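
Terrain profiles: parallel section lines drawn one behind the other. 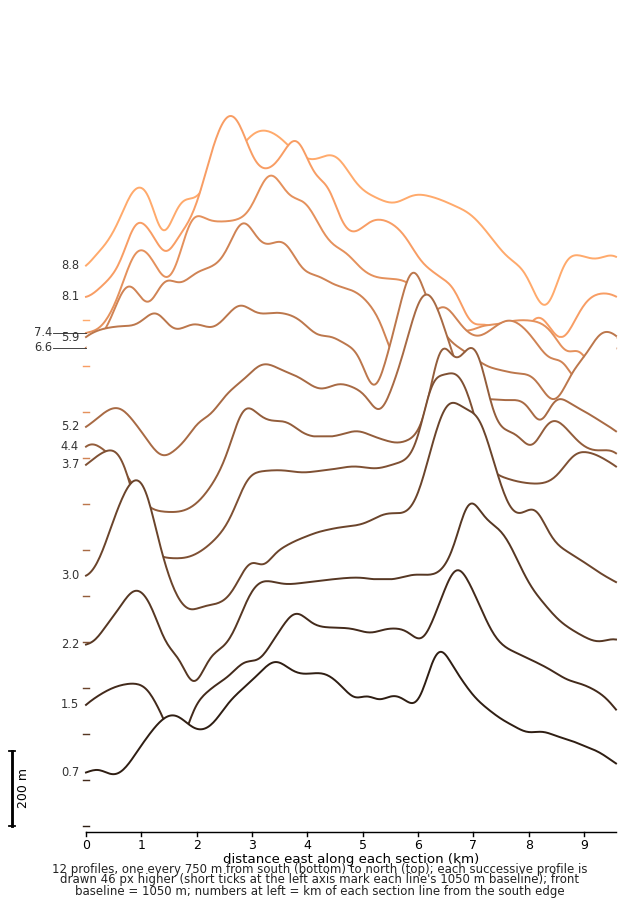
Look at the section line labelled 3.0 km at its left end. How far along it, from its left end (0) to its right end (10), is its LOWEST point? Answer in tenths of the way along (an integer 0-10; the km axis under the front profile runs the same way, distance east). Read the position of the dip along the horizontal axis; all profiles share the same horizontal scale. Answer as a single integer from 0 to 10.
2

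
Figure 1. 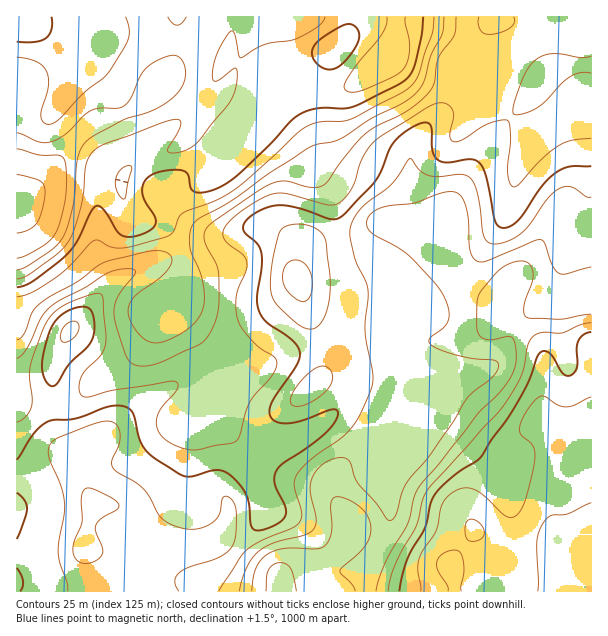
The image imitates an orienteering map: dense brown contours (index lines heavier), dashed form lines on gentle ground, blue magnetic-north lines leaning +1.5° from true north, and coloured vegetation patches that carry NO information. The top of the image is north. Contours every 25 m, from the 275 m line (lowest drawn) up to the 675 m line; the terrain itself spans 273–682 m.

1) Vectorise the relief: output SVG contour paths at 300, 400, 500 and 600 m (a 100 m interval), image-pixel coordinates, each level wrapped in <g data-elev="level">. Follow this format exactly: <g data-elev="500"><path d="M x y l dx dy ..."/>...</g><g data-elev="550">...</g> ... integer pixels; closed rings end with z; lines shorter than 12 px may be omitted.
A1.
<g data-elev="300"><path d="M17 149l22 6 18 0 5 1 4 8 1 16-4 29-4 17-5 9-5 7-9 6-14 8-9 2"/></g><g data-elev="400"><path d="M434 17l-2 16-13 41-5 9-9 8-55 29-9 1-21 1-15 6-71 62-18 10-34 14-3 4-5 13-5 5-34 10-13 2-11-1-12-6-4-1-6 5-20 21-12 10-24 16-16 5"/></g><g data-elev="500"><path d="M17 568l6 13 0 6-3 4"/><path d="M17 493l7 7 3 9-3 11-7 19"/><path d="M50 386l4 0 3-3 12-18 17-17 6-7 2-9 0-11-2-9-4-4-8-1-12 4-10 7-7 10-6 18-3 19 2 12 3 5z"/><path d="M591 166l-21 0-13 6-15 14-24 35-9 6-8 1-4-4-3-5-7-39-6-15-4-4-6-2-24 4-9-3-3-4-3-6-1-24-3-3-5 0-14 6-13 11-6 9-8 21-6 10-29 32-8 6-9 1-30-10-21-4-18 5-15 10-3 7 1 4 14 14 4 9-1 15-4 28 2 15 8 11 27 19 6 11-1 6-3 7-24 36-3 8 1 6 6 6 11 1 15-2 30-12 4 1 2 3-3 9-10 12-17 13-26 17-6 7-2 6 1 8 9 19 2 8-3 7-8 6-15 5-5 0-3-2-1-4-2-20-3-9-7-12-12-10-6-3-6 0-21 6-9 0-33-20-6-6-5-7-8-30-4-4-6-3-13 0-33 12-23 2-7 2-13 12-17 26"/></g><g data-elev="600"><path d="M296 591l-5-22-4-5-6-1-8 2-5 5-1 6-1 15"/><path d="M591 323l-10 2-20 8-21 0-9 5-4 9-6 28-15 28-80 89-4 9-6 26-15 25-8 17-5 22"/></g>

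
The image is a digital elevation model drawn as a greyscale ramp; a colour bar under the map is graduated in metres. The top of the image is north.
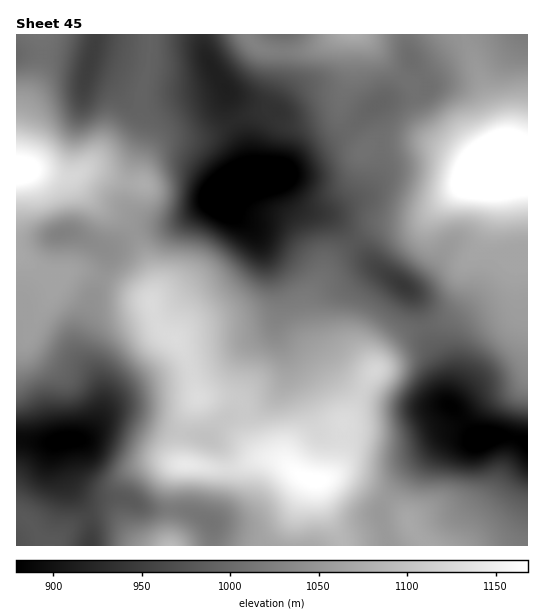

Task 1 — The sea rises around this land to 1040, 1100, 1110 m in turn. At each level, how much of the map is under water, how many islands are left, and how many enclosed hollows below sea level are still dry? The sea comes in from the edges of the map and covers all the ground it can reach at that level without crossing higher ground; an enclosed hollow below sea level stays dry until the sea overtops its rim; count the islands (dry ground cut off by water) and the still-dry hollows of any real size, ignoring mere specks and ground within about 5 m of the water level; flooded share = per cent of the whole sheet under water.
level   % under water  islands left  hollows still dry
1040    55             0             1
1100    83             1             0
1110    87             2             0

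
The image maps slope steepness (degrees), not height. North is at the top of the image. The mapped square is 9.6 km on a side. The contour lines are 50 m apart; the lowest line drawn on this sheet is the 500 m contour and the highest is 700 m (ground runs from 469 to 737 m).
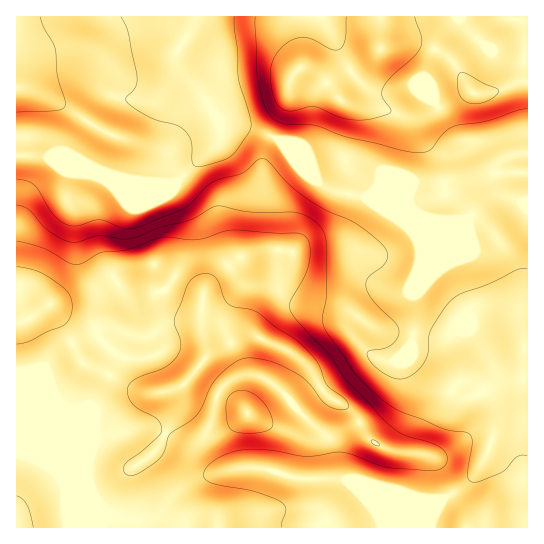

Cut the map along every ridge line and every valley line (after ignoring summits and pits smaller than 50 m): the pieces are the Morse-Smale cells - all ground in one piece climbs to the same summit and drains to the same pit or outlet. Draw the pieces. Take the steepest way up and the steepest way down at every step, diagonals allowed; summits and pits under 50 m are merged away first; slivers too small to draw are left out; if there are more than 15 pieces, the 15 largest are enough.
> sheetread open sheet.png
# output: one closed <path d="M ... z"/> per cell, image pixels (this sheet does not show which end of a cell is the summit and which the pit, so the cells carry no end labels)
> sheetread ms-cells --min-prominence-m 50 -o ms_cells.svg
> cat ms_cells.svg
<path d="M225 124l-5 1 1 9-5 12-23 19-16 18-71-4-20-6-36-16-34 0 0 370 511 1 1-374-9-1-10 3-6 3-6 7 0 13 3 8 9 10-12-1-7 3-8 5-13 15-4 1-27 0-17-5-14 0-41-18-35-6-14-10-29-28-9-13-24-11z"/><path d="M527 16l-330 0-9 19-12 18 0 5 7 15 20 22 18 29 25 3 33 13 9 13 35 34 8 4 35 6 41 18 14 0 17 5 27 0 4-1 13-15 8-5 17-4-6-5-4-11 2-16 10-7 19-3z"/><path d="M195 16l-178 0-1 139 34 2 36 16 20 6 71 4 16-18 23-19 5-12-5-19-17-25-16-17-7-15 0-5 12-18 7-13z"/>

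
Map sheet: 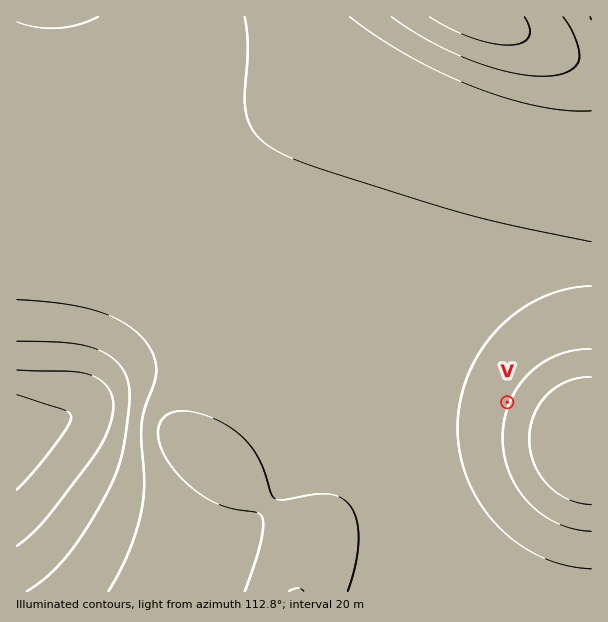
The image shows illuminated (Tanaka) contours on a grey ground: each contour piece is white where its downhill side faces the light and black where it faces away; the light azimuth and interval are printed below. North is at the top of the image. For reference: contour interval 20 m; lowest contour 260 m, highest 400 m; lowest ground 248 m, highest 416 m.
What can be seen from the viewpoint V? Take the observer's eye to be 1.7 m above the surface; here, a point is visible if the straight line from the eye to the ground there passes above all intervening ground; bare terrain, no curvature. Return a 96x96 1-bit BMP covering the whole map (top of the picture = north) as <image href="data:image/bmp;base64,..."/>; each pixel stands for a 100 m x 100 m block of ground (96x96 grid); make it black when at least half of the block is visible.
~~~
<image width="96" height="96" href="data:image/bmp;base64,Qk2+BAAAAAAAAD4AAAAoAAAAYAAAAGAAAAABAAEAAAAAAIAEAAATCwAAEwsAAAIAAAAAAAAA////AAAAAAAAAAAAAAAAAAAAAAcAAAAAAAAAAAAAAD8AAAAAAAAAAAAAAf8AAAAAAAAAAAAAA/8AAAAAAAAAAAAAD/8AAAAAAAAAAAAAH/8AAAAAAAAAAAAAP/8AAAAAAAAAAAAAf/8AAAAAAAAAAAAA//8AAAAAAAAAAAAB//8AAAAAAAAAAAAB//8AAAAAAAAAAAAD//8AAAAAAAAAAAAD//8AAAAAAAAAAAAH//8AAAAAAAAAAAAH//8AAAAAAAAAAAAH//8AAAAAAAAAAAAP//8AAAAAAAAAAAAP//8AAAAAAAAAAAAP//8AAAAAAAAAAAAP//8AAAAAAAAAAAAP//8AAAAAAAAAAAAP//8AAAAAAAAAAAAP//8AAAAAAAAAAAAP//8AAAAAAAAAAAAP//8AAAAAAAAAAAAP//8AAAAAAAAAAAAH//8AAAAAAAAAAAAH//8AAAAAAAAAAAAH//8AAAAAAAAAAAAD//8AAAAAAAAAAAAD//8AAAAAAAAAAAAB//8AAAAAAAAAAAAB//8AAAAAAAAAAAAB//8AAAAAAAAAAAAA//8AAAAAAAAAAAAA//8AAAAAAAAAAAAAf/8AAAAAAAAAAAAAf/8AAAAAAAAAAAAAf/8AAAAAAAAAAAAAP/8AAAAAAAAAAAAAH/8AAAAAAAAAAAAAH/8AAAAAAAAAAAAAD/8AAAAAAAAAAAAAB/8AAAAAAAAAAAAAA/8AAAAAAAAAAAAAAP8AAAAAAAAAAAAAAD8AAAAAAAAAAAAAAA8AAAAAAAAAAAAAAAAAAAAAAAAAAAAAAAAAAAAAAAAAAAAAAAAAAAAAAAAAAAAAAAAAAAAAAAAAAAAAAAAAAAAAAAAAAAAAAAAAAAAAAAAAAAAAAAAAAAAAAAAAAAAAAAAAAAAAAAAAAAAAAAAAAAAAAAAAAAAAAAAAAAAAAAAAAAAAAAAAAAAAAAAAAAAAAAAAAAAAAAAAAAAAAAAAAAAAAAAAAAAAAAAAAAAAAAAAAAAAAAAAAAAAAAAAAAAAAAAAAAAAAAAAAAAAAAAAAAAAAAAAAAAAAAAAAAAAAAAAAAAAAAAAAAAAAAAAAAAAAAAAAAAAAAAAAAAAAAAAAAAAAAAAAAAAAAAAAAAAAAAAAAAAAAAAAAAAAAAAAAAAAAAAAAAAAAAAAAAAAAAAAAAAAAAAAAAAAAAAAAAAAAAAAAAAAAAAAAAAAAAAAAAAAAAAAAAAAAAAAAAAAAAAAAAAAAAAAAAAAAAAAAAAAAAAAAAAAAAAAAAAAAAAAAAAAAAAAAAAAAAAAAAAAAAAAAAAAAAAAAAAAAAAAAAAAAAAAAAAAAAAAAAAAAAAAAAAAAAAAAAAAAAAAAAAAAAAAAAAAAAAAAAAAAAAAAAAAAAAAAAAAAAAAAAAAAAAAAAAAAAAAAAAAAAAAAAAAAAAAAAAAAAAAAAAAAAAAAAAAAAAAAAAAAAAAAAAAAAAAAAAAAAAAAAAAAAAAAAAAAAAAAAAAAAAAAAAAAAAAAAAAAAAAAAAAAAAAAAAAAAAAAAAAAA="/>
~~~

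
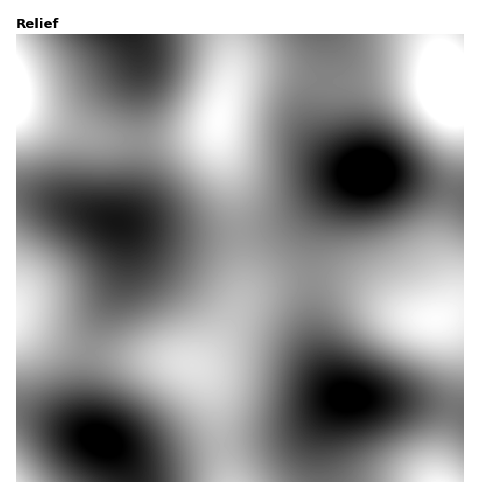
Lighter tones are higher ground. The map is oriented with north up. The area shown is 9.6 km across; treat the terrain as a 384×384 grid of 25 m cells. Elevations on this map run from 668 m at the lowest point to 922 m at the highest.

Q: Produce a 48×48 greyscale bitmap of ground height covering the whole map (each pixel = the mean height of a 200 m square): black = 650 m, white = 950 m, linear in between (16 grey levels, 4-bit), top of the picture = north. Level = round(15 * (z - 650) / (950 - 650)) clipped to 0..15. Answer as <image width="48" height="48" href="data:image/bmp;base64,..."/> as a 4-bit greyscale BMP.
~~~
<image width="48" height="48" href="data:image/bmp;base64,Qk32BAAAAAAAAHYAAAAoAAAAMAAAADAAAAABAAQAAAAAAIAEAAATCwAAEwsAABAAAAAAAAAAAAAAABEREQAiIiIAMzMzAERERABVVVUAZmZmAHd3dwCIiIgAmZmZAKqqqgC7u7sAzMzMAN3d3QDu7u4A////AKmHZlREMzRFVniZqpmId2ZmZ3eImqu7u5h2ZUQzMzNFVniZmZmHdmZmZneImaq7qoh2VDMyIjNFZ3iZmZiHZmVVZmd4iZqqqYdlQzIiIjNFZ4iZmYh3ZlVVVVZniJmZmHZlQyIiIjRFZ4iZmYh2ZVRERFVmd4iIiHZUQyIiIzRWd4mZmYh2ZURERERVZnd4h2ZVQzMjM0VmeJmZmZh2ZUQzMzNEVWZ3d2ZVRDMzRFZniJmqqZh2ZUMzIiMzRVZnd3ZlVUREVWd4mZqqqZh3ZUMyIiIjRFZmd3d2ZVVWZniJmqqqqpiHZUMyIiIzRFZnd4d3dmZnd4iZqqqqqpmHZUQyIiM0RWZ3eIiId3d3iJmqq7u6qpmHZVQzMzNEVmeIiJmYiIeIiZmqq7u6qpmHZlRERERWZ4iZmamZiIiIiZqqq7u6qpmHdlVERVZniJmqqqqpmIiIiJmqqqqqqpmIdmVVVmeImaqrurqpmIiIiImZqqqqqpmYd2ZmZ3iZqru7u7uqmIh3d4iZmaqqqpmYh3Znd4mau7vMu7uqmId3d3eImZmaqpmYh3d3eJmqu7zMy7uqmId2Zmd3iJmZmZmZiHd3iJmqu7zMy7uqmIdmZmZneIiZmZmZiIeIiJmqu7u7u7uqmIdmVVZmd4iZmZmZiIiIiJmqqru7u7qqmHdlVVVWZ3iJmZmZiIiIiJmaqqq7u6qpiHZlVVVVZneImZmYiIiIiJmZmqqqqqqZh3ZVRERVZneIiZmIiIiIiIiZmZqqqpmId2VURERFVmeIiIiIiHd3iIiImZmaqZiHZlVEQ0RFVmd4iIiIh3d3d3eIiJmZmYd2ZVRDMzREVmd4iIiId3d2Z3d3iIiZmHdmVUQzMzNEVmd4iIiHd3ZmZmZmd4iIiHZlVEQzMzNEVmeIiIiHd2ZVVVVVZnd4d2ZVREQzM0RFVneIiYiHdmVUREREVWZ3d2ZVVERERERVZniJmZiHdmVEMzIzRFZndmZlVVVVVVVWZ4iZmZmHdlVDMiIiNEVmd3ZmZmZmZmZmeImaqpmIdlRDIhESI0Vmd3d3dmZmZmZ3iJmqqqmIdlRDIhERI0Vnd4iId3d3d3d4iZqruqmIdlVDIhESNFZ4iJmYiIiIiIiImau7u6mIdlVEMyIjNFeJmaqZmYiIiIiImqu7u6mYdmVUQzM0RXiaqruqmZiIiIiImqu8y6qYdmZVVERFZ4mru8u6mZiIh3eImavMy7qYd2ZmZVVmeJq8zMy6mYiHd3d3iau8y7qYd3ZmZmZ3iavN3dy6mYh3dmZniaq8y7qYh3d3d3d4mrzd3dy6mYd3ZmZmeJq7y7qYh3d3d3eImrzd7dy6mId2ZVVWeJq7u7qZiHd3d3iJmrzd7cy6mHdmVVVVZ4mru7qZiHd3d3iJmrzd3cupmHdlVURFZ4mru7qZiHd3d3iJmrzd3cuph3ZlVERFZ4mqu6qZiHd3d3iJmrzN3LqZh2ZVRERFVniaqqqYh3d3d3iJmrzMzLqYdmVURERFVniaqqmYh3dmd3eJmrvMyw=="/>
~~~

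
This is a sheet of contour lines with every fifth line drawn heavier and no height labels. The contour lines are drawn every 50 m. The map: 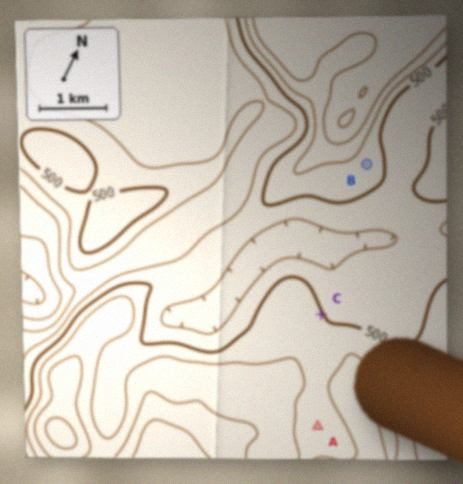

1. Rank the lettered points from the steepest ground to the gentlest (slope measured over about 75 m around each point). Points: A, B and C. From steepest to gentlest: C B A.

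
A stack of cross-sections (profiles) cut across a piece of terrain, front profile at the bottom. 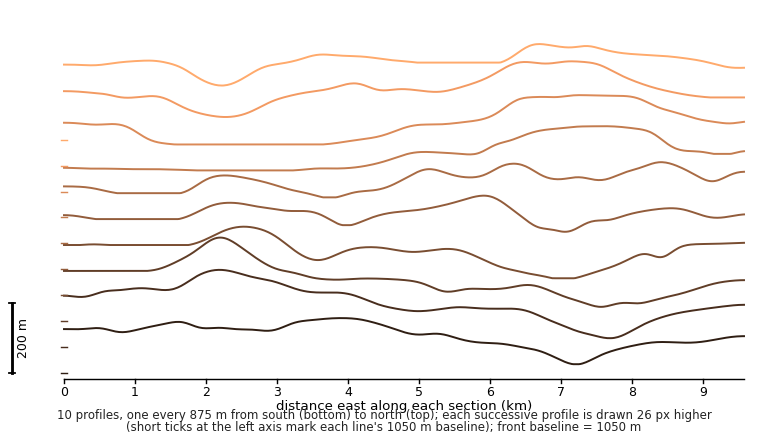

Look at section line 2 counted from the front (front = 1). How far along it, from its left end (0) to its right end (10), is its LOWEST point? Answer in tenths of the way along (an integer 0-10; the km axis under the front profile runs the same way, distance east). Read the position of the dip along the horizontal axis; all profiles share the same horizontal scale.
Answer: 8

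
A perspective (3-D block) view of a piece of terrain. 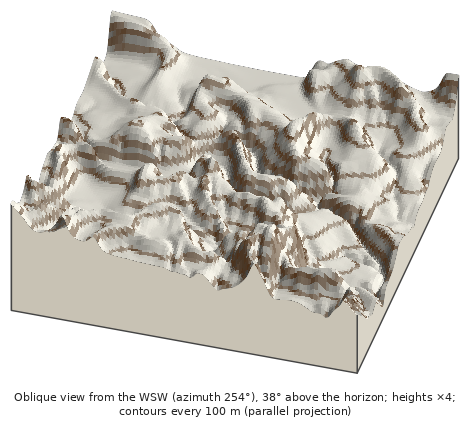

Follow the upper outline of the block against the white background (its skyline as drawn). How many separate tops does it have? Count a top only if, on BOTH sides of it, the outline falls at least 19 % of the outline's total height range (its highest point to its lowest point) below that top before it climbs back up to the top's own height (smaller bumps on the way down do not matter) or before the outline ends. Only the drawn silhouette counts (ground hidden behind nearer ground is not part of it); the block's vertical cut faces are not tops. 1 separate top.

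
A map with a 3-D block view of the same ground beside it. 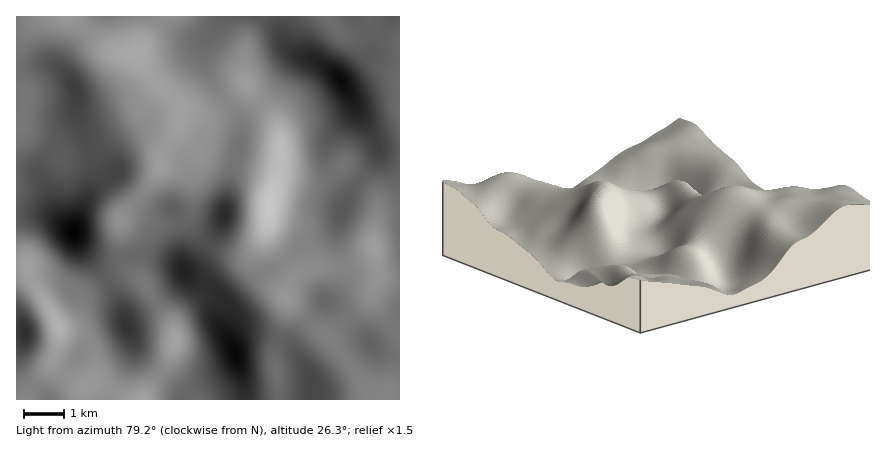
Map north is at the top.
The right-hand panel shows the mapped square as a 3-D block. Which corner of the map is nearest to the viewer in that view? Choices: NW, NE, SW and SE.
SW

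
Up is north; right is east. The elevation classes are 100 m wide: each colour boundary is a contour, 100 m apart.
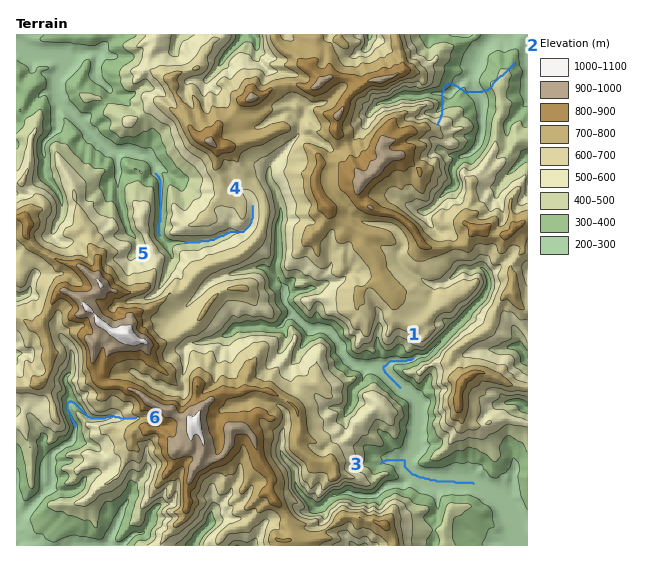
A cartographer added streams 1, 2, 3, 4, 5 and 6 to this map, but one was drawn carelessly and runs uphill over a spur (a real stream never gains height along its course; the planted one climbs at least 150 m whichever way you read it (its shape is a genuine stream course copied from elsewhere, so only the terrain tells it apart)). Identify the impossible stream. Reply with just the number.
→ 2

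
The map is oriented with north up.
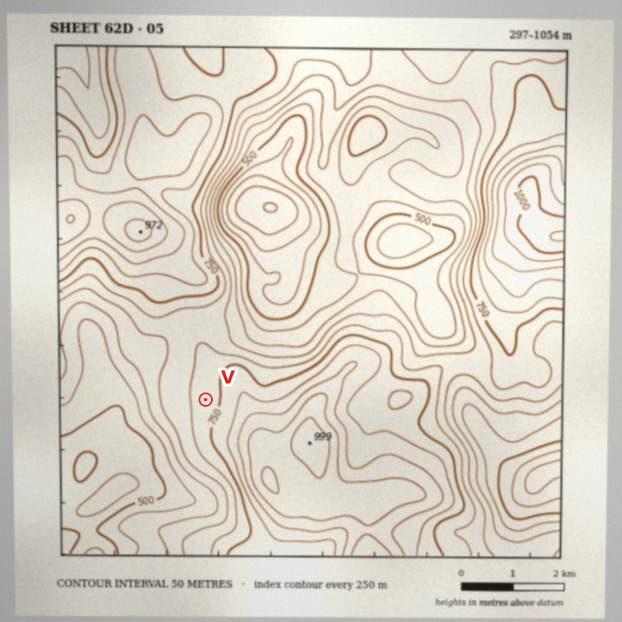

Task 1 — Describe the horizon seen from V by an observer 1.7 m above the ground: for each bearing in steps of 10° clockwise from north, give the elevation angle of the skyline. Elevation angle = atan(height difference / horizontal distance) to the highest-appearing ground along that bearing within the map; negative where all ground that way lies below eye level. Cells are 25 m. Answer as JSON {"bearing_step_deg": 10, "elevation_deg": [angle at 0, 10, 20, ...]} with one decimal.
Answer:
{"bearing_step_deg": 10, "elevation_deg": [2.0, 0.7, 1.5, 2.3, 3.4, 4.7, 5.4, 5.8, 6.2, 6.7, 7.3, 8.0, 8.9, 9.0, 7.8, 5.6, 3.5, 2.3, 0.9, -0.5, -1.7, -2.7, -3.6, -3.9, -4.4, -4.8, -4.2, -3.4, -2.4, -2.4, -1.9, 0.9, 2.9, 2.8, 4.1, 2.7]}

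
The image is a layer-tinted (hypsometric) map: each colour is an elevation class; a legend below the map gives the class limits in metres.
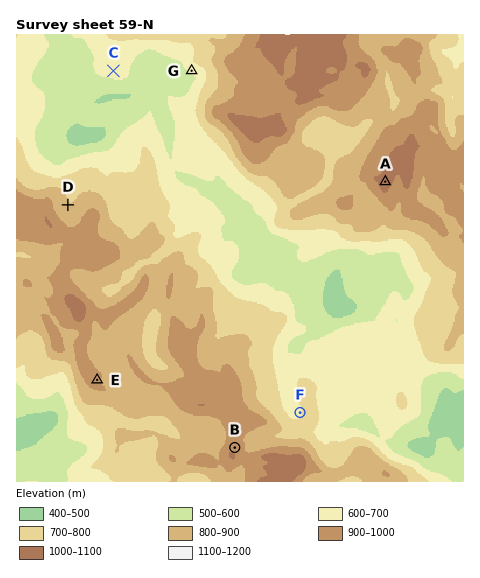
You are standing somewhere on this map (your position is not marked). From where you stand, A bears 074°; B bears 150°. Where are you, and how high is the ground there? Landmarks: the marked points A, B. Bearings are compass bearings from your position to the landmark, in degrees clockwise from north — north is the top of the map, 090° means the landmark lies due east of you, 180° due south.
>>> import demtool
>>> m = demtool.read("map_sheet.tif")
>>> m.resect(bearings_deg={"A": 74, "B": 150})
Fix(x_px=124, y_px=256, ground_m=870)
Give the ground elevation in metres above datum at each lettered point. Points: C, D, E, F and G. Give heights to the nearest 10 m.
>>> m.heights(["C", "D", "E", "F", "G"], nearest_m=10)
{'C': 630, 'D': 800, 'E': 920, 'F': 690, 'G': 630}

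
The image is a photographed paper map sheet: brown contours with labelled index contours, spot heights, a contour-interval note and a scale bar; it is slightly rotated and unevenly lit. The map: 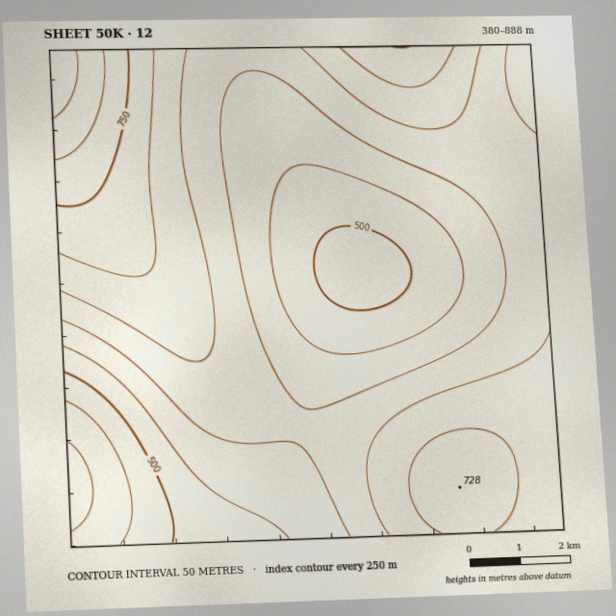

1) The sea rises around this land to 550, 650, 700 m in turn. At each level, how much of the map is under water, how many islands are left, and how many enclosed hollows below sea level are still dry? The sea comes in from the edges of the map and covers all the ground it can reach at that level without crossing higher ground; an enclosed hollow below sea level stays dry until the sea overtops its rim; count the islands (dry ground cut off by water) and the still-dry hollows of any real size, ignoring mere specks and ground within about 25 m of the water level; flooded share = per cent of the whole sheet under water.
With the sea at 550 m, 9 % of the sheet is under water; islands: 0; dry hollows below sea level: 1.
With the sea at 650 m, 68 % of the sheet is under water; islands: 0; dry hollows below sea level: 0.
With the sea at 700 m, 86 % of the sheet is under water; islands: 0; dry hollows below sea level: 0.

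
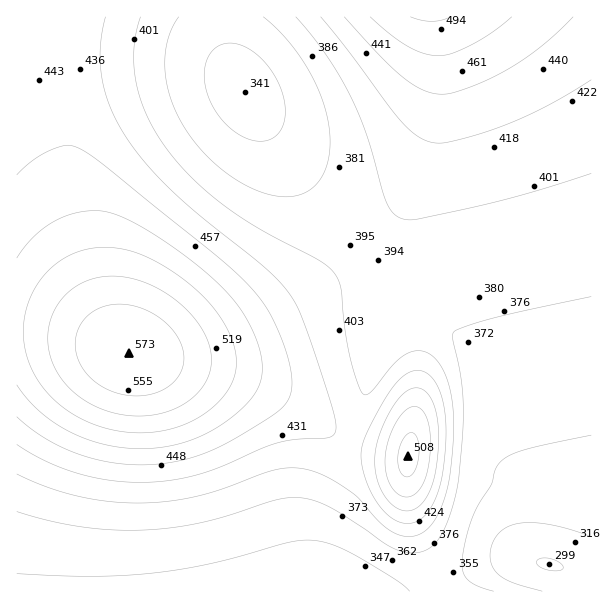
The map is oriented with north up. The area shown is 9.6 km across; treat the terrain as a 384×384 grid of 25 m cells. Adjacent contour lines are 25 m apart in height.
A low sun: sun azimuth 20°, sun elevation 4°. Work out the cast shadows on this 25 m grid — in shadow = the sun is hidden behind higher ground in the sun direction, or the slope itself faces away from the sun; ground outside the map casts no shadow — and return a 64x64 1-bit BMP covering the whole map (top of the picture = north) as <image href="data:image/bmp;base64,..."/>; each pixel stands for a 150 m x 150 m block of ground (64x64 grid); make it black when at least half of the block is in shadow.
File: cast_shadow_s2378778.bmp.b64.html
<image width="64" height="64" href="data:image/bmp;base64,Qk0+AgAAAAAAAD4AAAAoAAAAQAAAAEAAAAABAAEAAAAAAAACAAATCwAAEwsAAAIAAAAAAAAA////AAAAAAAAAAAAB8AAAAAAAAAP4AAAAAAAAA/gAAAAAAAAB/AAAAAAAAAH8AAAB8AAAAf4AAAf8AAAB/gAAB/8AAAH+AAAP/4AAAf4AAB//wAAA/gAAH//gAAD8AAAf//AAAPwAAB//+AAAeAAAP//4AAAAAAA///gAAAAAAD///AAAAAAAP//4AAAAAAA///gAAAAAAB//8AAAAAAAH//AAAAAAAAf/wAAAAAAAA/4AAAAAAAAAAAAAAAAAAAAAAAAAAAAAAAAAAAAAAAAAAAAAAAAAAAAAAAAAAAAAAAAAAAAAAAAAAAAAAAAAAAAAAAAAAAAAAAAAAAAAAAAAAAAAAAAAAAAAAAAAAAAAAAAAAAAAAAAAAAAAAAAAAAAAAAAAAAAAAAAAAAAAAAAAAAAAAAAAAAAAAAAAAAAAAAAAAAAAAAAAAAAAAAAAAAAAAAAAAAAAAAAAAAAAAAAAAAAAAAAAAAAAAAAAAAAAAAAAAAAAAAAAAAAAAAAAAAAAAAAAAAAAAAAAAAAAAAAAAAAAAAAAAAAAAAAAAAAAAAAAAAAAAAAAAAAAAAAAAAAAAAAAAAAAAAAAAAAAAAAAAAAAAAAAAAAAAAAAAAAAAAAAAAAAAAAAAAAAAAAAAAAAAAAAAAAAAAAAAAAAAAAAAAAAA8AAAAAAAAAHwAAAAAAAAA/gAAAA=="/>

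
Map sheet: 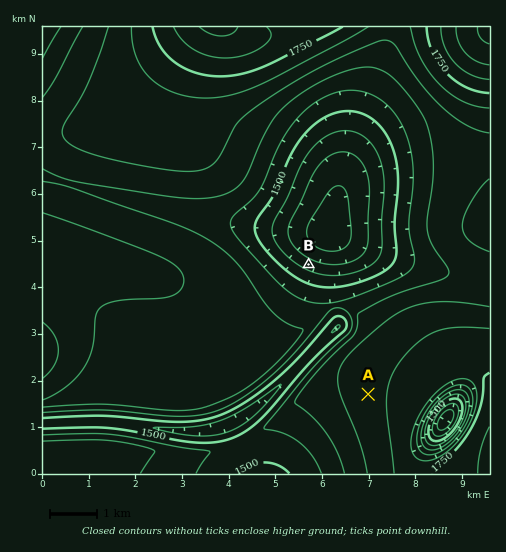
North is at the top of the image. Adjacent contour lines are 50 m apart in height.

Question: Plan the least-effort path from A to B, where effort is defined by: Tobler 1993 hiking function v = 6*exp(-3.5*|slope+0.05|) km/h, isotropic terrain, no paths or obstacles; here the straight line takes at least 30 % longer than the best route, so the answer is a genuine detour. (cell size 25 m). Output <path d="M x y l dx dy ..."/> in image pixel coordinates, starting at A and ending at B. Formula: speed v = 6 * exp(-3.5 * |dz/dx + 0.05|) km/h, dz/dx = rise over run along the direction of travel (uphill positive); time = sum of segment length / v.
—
<path d="M368 394l-9-19 0-52-5-9-7-7-1-3-35-35-2-4"/>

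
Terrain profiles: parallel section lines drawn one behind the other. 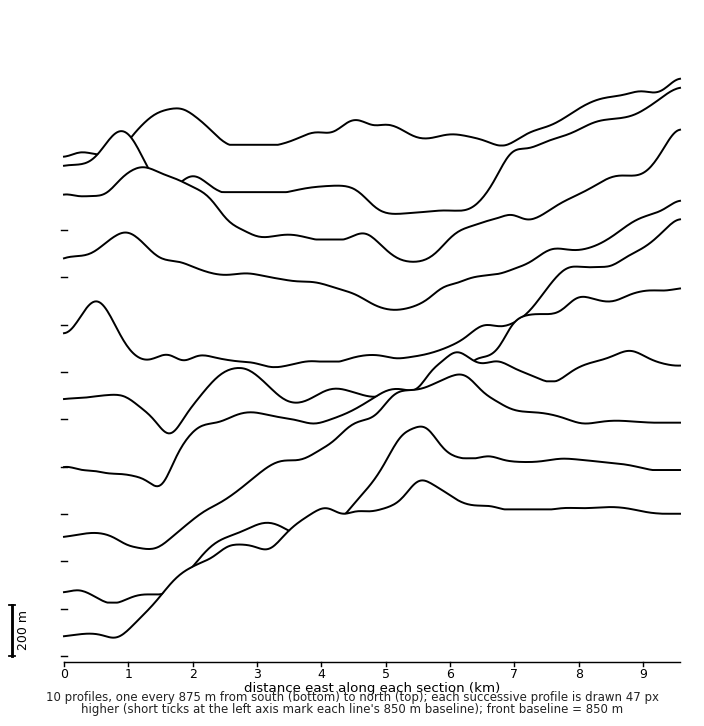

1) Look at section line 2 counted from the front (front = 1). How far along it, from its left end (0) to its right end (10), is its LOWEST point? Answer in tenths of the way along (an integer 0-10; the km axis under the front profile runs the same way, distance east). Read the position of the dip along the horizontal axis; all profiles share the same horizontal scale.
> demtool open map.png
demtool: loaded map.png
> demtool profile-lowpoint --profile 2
1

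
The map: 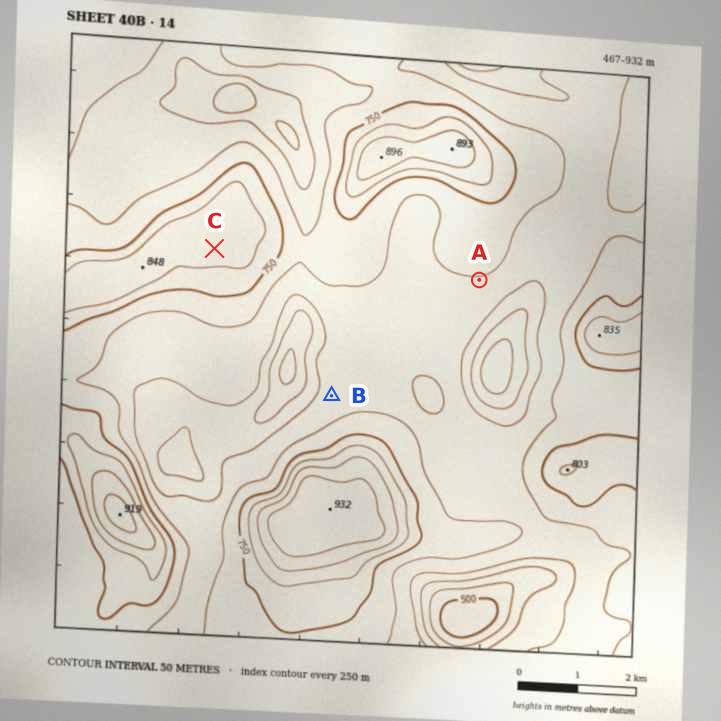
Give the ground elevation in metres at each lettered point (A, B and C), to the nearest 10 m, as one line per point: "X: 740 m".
A: 700 m
B: 670 m
C: 830 m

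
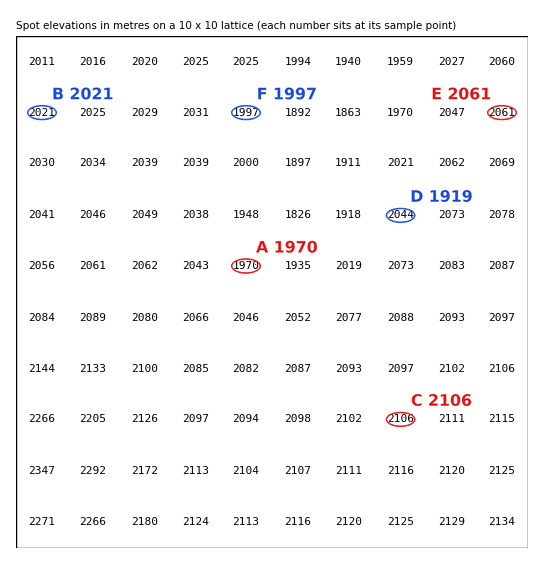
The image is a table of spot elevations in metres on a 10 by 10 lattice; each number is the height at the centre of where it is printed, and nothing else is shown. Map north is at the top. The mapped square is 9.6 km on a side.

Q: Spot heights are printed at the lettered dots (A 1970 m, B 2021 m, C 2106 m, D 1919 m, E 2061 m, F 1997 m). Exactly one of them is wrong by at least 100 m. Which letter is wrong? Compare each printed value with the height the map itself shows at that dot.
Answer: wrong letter D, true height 2044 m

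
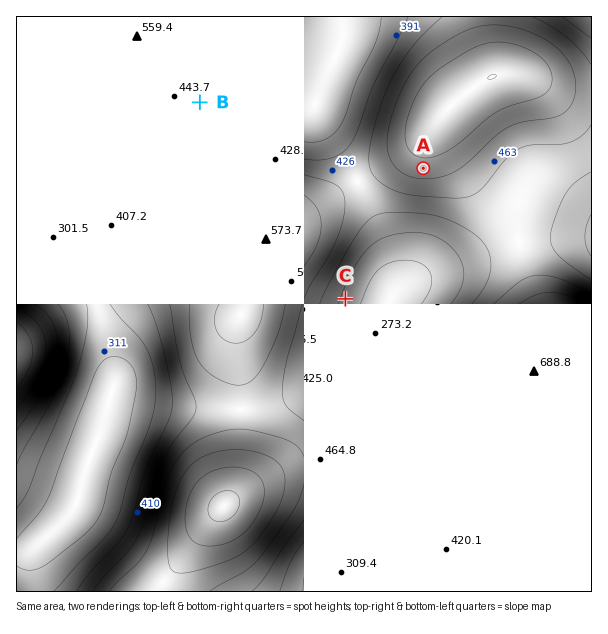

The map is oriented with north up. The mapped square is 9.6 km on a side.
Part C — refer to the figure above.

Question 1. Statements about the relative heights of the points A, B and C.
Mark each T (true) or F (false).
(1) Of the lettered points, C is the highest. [F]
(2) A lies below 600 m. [T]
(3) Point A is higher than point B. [T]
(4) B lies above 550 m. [F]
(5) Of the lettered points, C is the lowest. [T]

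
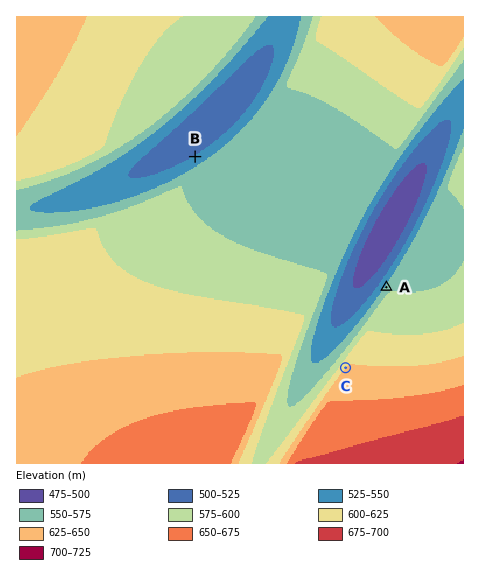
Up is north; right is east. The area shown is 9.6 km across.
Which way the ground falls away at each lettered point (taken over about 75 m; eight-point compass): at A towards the NW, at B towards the NW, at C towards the NW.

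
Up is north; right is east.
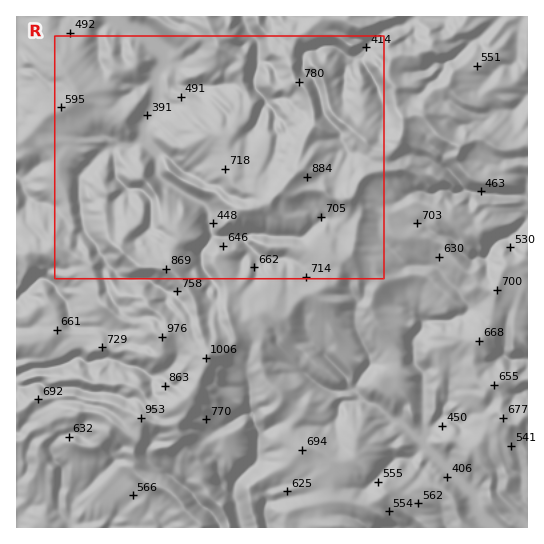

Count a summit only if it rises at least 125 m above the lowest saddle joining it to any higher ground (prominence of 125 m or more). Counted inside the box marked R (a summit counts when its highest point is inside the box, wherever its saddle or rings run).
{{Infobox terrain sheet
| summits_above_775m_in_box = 1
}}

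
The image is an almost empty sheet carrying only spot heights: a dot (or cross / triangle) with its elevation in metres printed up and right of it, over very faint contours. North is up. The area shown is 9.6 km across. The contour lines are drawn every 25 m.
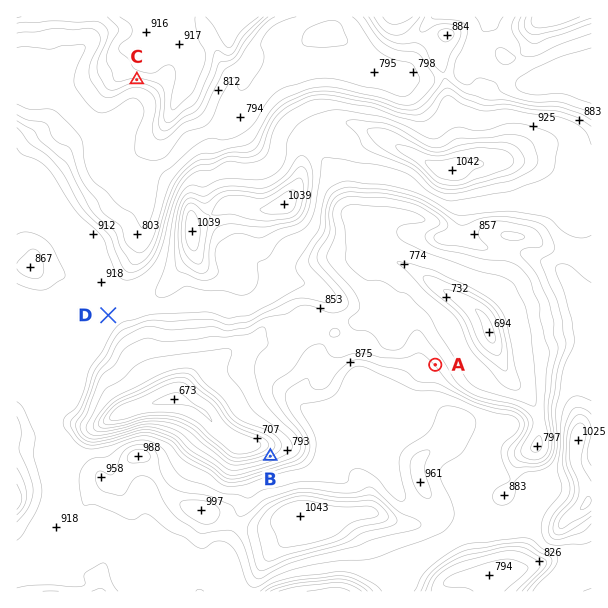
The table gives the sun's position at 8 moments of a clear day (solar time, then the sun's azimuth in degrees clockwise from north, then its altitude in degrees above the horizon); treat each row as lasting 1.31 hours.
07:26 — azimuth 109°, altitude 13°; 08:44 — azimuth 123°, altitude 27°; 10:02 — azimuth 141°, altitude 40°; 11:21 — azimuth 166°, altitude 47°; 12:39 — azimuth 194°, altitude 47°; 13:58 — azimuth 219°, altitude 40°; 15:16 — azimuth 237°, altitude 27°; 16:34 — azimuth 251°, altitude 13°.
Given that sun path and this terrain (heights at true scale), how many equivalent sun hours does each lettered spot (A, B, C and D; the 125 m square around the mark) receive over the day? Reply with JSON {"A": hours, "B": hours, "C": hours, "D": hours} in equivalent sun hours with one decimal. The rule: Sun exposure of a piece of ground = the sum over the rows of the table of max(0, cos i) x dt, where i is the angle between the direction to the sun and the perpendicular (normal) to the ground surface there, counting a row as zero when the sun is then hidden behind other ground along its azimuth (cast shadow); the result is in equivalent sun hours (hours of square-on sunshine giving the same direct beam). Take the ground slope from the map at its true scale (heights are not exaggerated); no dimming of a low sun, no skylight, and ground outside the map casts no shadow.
{"A": 4.9, "B": 3.5, "C": 6.7, "D": 5.4}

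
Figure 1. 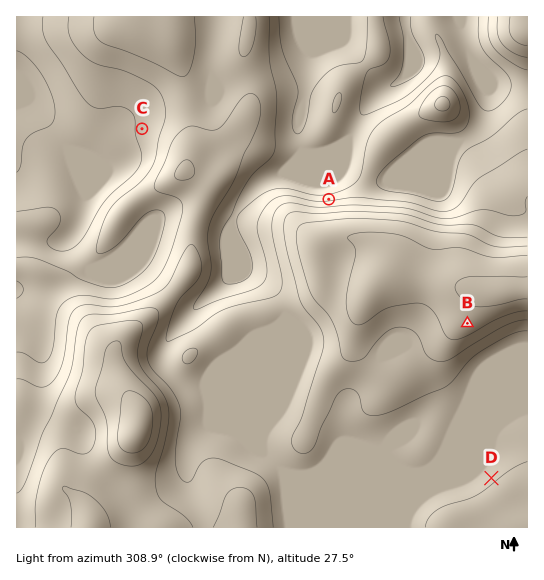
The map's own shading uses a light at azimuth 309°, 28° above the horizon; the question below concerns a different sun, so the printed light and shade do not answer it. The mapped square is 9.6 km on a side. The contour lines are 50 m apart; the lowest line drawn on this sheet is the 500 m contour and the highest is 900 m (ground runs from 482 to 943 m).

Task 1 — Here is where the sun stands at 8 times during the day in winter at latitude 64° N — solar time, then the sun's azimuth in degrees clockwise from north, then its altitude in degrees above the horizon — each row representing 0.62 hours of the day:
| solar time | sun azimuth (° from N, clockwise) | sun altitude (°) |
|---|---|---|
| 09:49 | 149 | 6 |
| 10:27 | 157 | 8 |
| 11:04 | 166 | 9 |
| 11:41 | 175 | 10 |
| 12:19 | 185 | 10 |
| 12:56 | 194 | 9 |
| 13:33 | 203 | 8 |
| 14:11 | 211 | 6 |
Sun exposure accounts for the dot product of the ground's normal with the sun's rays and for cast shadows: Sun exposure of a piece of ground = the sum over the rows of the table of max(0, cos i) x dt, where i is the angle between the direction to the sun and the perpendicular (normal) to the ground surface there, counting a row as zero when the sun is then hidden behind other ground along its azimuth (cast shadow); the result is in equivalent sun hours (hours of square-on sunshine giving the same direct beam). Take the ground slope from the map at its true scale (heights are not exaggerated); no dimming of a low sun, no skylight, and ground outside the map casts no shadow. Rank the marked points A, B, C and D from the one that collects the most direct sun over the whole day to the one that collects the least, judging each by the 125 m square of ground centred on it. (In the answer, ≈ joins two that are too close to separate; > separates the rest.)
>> B > C ≈ D > A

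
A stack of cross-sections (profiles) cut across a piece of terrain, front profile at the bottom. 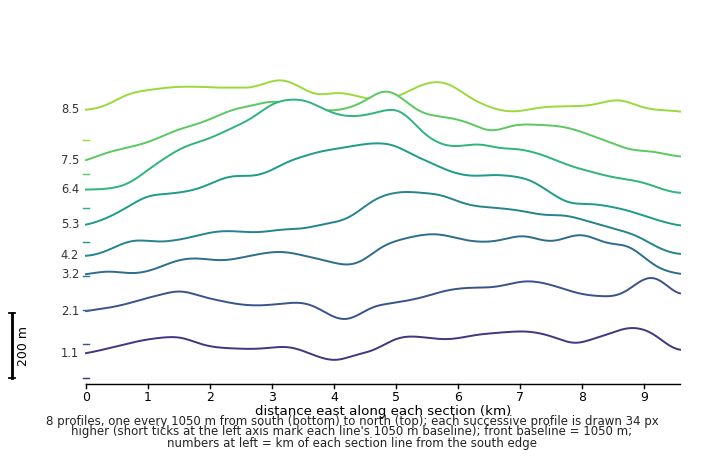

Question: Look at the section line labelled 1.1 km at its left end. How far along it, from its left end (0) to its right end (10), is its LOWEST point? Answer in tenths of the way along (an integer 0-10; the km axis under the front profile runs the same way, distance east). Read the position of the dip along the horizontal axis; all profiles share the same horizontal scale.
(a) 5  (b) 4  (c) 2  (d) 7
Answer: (b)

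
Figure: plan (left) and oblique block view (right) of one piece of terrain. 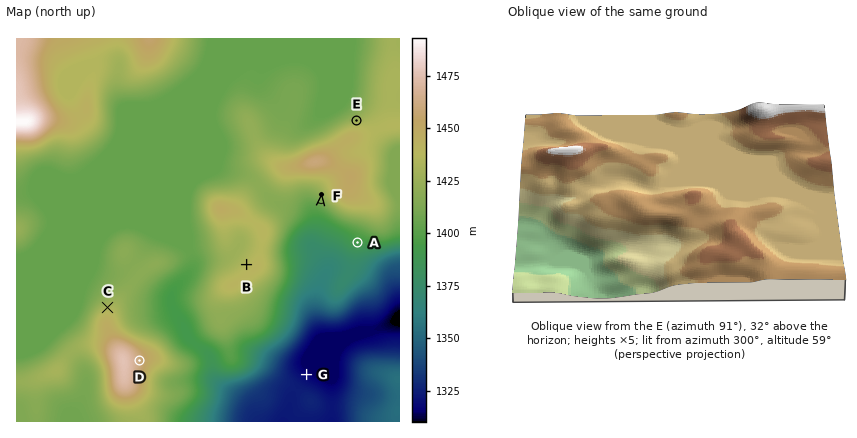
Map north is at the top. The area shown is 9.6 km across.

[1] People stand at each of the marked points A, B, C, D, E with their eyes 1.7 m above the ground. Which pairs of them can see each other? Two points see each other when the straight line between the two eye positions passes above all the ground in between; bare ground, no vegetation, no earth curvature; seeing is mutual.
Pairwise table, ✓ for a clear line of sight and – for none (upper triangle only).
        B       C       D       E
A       –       –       ✓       –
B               ✓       ✓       –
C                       –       –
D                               –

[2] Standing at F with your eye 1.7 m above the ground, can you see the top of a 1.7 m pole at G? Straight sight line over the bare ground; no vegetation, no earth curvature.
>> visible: true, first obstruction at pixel None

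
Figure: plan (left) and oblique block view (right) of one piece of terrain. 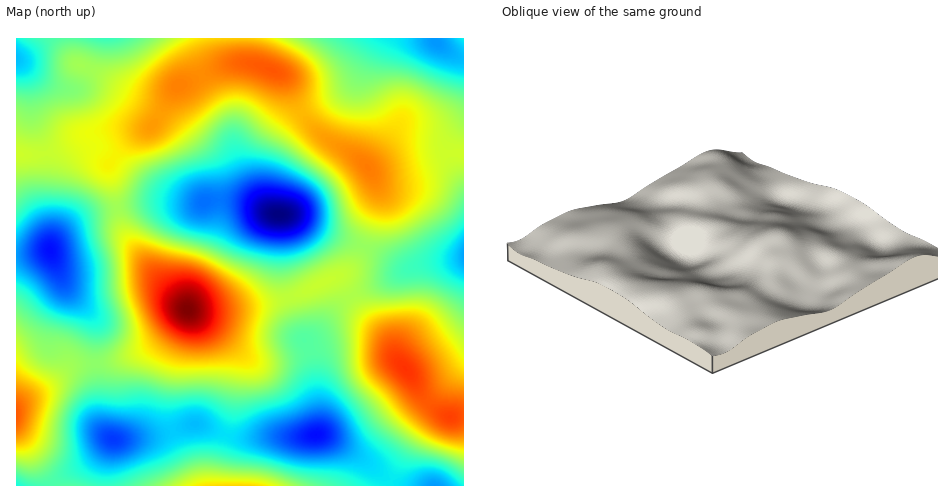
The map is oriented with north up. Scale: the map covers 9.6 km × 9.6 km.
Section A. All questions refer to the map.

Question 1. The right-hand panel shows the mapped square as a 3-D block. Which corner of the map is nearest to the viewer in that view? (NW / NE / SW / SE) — NW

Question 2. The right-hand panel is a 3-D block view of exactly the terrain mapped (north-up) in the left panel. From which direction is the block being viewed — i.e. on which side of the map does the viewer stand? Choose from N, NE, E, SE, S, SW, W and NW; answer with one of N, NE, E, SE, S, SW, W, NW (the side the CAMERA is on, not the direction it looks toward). NW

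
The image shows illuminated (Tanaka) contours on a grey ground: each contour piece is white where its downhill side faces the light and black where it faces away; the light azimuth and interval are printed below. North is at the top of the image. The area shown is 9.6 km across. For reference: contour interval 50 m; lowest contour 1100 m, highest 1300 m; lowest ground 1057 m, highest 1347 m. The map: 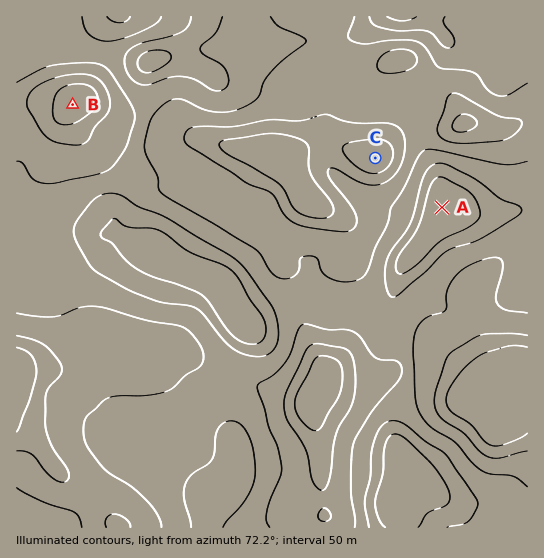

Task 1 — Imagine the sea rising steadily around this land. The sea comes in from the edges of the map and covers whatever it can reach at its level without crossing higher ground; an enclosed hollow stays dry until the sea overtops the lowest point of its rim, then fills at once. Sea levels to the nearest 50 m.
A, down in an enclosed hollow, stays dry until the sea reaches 1150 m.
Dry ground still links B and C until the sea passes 1200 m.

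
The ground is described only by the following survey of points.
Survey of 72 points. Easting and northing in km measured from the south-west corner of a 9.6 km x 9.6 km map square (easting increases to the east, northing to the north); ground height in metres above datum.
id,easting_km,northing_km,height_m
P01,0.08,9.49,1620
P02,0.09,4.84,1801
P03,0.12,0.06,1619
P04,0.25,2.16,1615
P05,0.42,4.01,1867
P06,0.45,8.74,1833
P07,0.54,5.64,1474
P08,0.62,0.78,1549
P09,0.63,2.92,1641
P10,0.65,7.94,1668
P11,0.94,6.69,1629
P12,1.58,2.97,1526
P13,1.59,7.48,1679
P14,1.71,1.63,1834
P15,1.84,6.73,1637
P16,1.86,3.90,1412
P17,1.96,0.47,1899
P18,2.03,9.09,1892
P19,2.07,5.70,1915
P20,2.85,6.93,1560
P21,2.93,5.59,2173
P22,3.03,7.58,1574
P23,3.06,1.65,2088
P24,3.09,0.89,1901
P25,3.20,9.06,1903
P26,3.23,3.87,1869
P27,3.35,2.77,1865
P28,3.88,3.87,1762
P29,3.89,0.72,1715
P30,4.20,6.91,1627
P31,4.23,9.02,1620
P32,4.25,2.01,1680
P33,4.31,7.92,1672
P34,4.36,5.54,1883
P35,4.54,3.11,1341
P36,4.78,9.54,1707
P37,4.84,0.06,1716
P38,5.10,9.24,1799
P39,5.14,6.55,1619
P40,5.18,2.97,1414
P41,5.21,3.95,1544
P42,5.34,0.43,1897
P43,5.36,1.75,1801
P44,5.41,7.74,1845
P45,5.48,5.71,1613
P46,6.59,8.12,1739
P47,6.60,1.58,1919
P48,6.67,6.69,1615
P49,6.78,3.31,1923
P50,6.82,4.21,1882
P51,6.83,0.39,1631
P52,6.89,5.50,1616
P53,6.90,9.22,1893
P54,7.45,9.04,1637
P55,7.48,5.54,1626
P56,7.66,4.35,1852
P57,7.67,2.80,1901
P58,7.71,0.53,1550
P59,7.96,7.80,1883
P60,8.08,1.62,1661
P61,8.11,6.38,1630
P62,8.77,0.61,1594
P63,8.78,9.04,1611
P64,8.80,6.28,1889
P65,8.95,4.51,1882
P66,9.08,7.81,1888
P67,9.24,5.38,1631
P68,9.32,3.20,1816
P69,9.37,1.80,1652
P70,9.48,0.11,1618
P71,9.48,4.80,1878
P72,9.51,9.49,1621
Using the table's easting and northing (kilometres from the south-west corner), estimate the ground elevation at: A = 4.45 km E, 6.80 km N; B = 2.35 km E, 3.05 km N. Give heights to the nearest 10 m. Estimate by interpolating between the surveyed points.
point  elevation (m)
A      1620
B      1600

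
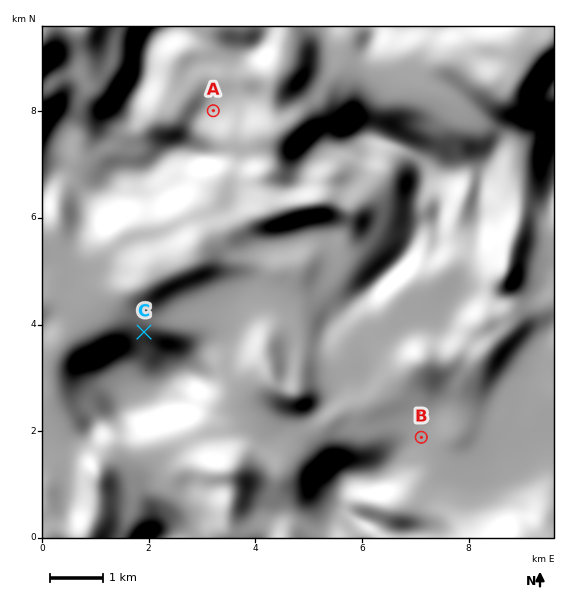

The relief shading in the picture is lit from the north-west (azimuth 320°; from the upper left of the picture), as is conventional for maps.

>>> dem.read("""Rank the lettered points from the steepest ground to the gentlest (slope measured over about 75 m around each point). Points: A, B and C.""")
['C', 'A', 'B']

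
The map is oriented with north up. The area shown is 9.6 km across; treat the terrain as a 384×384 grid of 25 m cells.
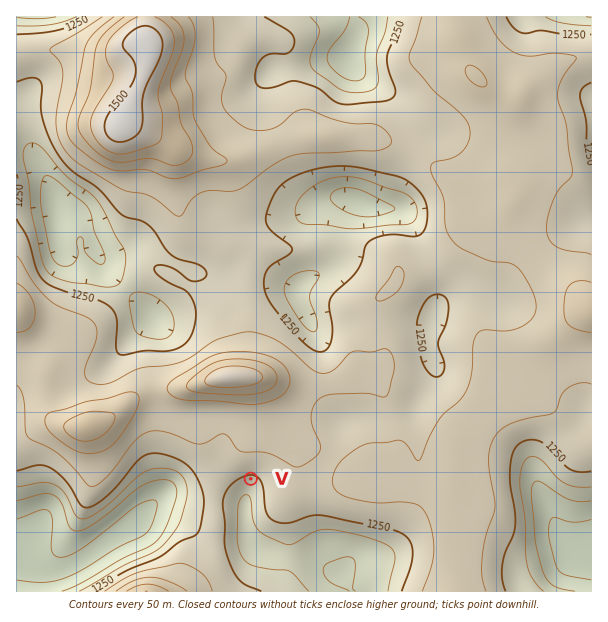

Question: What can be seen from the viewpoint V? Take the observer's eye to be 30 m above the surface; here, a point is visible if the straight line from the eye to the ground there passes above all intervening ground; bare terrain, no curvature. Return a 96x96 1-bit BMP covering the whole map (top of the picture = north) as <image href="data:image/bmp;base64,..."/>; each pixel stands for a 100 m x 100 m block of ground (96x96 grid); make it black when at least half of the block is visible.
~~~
<image width="96" height="96" href="data:image/bmp;base64,Qk2+BAAAAAAAAD4AAAAoAAAAYAAAAGAAAAABAAEAAAAAAIAEAAATCwAAEwsAAAIAAAAAAAAA////AAAAAAAAD/////4AAAAAAAAAA/////4AAAAAAAAAAP////wAAAAAAAAAAD////gAAAAAAAAAAA////AAAAAAAAAAAAH//+AAAAAAAAAAAAB//8AAAAAAAAAAAAA//4AAAAAAAAAAAAAAf4AAAAAAAAAAAAAAfwAAAAAAAAAAAAAAfwAAAAAAAAAAAAAAf4AAAAAAAAAAAAAAf8AAAAAAAAAAAAAA/+AAAAAAAAAAAAAAf/AAAAAAAAAADAAAf/AAAAAAAAAADgAAf/gAAAAAAAAABgAAf/gAAAAAAAAABwAAf/gAAAAAAAAAA4AAP/AAAAAAAAAAA4AAH/AAAAAAAAAAB4AAD/AAAAAAAAAAD8AAA+AAAAAAAAAAD8AAAAAAAAAAAAAAH8AAAAAAAAAAAAAAH+AAAAAAAAAAAAAAD+AAAAAAAAAAAAAAD+AAAAAAAAAAAAAAA/AAAAAAAAAAAAAAAPAAAAAAAAAAAAAAAHAAAAAAAAAAAAAAADAAAAAAAAAAAAAAAAAH/+AAAAAAAAAAAAAP//AAAAAAAAAAAAAB//AAAAAAAAAAAAAAHwAAAAAAAAAAAAAAAAAAAAAAAAAAAAAAAAAAAAAAAAAAAAAAAAAAAAAAAAAAAAAAAAAAAAAAAAAAAAAAAAAAAAAAAAAAAAAAAAAAAAAAAAAAAAAAAAAAAAAAAAAAAAAAAAAAAAAAAAAAAAAAAAAAAAAAAAAAAAAAAAAAAAAAAAAAAAAAAAAAAAAAAAAAAAAAAAAAAAAAAAAAAAAAAAAAAAAAAAAAAAAAAAAAAAAAAAAAAAAAAAAAAAAAAAAAAAAAAAAAAAAAAAAAAAAAAAAAAAAAAAAAAAAAAAAAAAAAAAAAAAAAAAAAAAAAAAAAAAAAAAAAAAAAAAAAAAAAAAAAAAAAAAAAAAAAAAAAAAAAAAAAAAAAAAAAAAAAAAAAAAAAAAAAAAAAAAAAAAAAAAAAAAAAAAAAAAAAAAAAAAAAAAAAAAAAAAAAAAAAAAAAAAAAAAAAAAAAAAAAAAAAAAAAAAAAAAAAAAAAAAAAAAAAAAAAAAAAAAAAAAAAAAAAAAAAAAAAAAAAAAAAAAAAAAAAAAAAAAAAAAAAAAAAAAAAAAAAAAAAAAAAAAAAAAAAAAAAAAAAAAAAAAAAAAAAAAAAAAAAAAAAAAAAAAAAAAAAAAAAAAAAAAAAAAAAAAAAAAAAAAAAAAAAAAAAAAAAAAAAAAAAAAAAAAAAAAAAAAAAAAAAAAAAAAAAAAAAAAAAAAAAAAAAAAAAAAAAAAAAAAAAAAAAAAAAAAAAAAAAAAAAAAAAAAAAAAAAAAAAAAAAAAAAAAAAAAAAAAAAAAAAAAAAAAAAAAAAAAAAAAAAAAAAAAAAAAAAAAAAAAAAAAAAAAAAAAAAAAAAAAAAAAAAAAAAAAAAAAAAAAAAAAAAAAAAAAAAAAAAAAAAAAAAAAAAAAAAAAAAAAAAAAAAAAAAAAAAAAAAAAAAAAAAAAAAAAAAAAAAAAAAAAAAAAAAAAAAAAAAAAAAAAAAAAA="/>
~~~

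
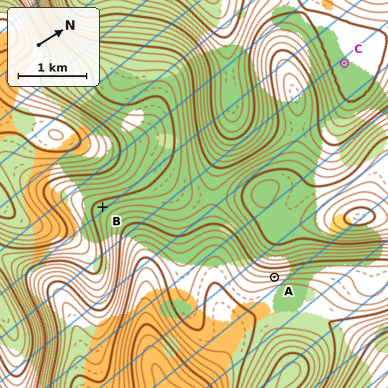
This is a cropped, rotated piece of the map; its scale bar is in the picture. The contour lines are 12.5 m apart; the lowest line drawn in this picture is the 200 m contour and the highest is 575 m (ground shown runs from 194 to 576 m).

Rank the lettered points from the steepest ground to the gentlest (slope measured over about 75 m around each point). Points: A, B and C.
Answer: A B C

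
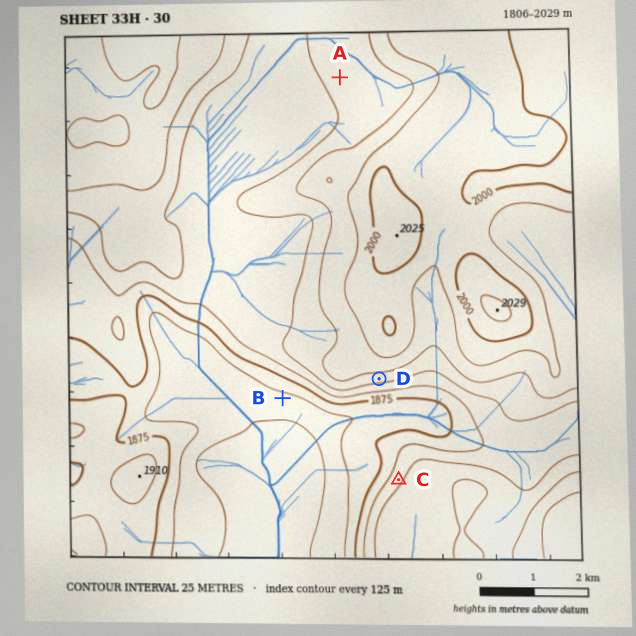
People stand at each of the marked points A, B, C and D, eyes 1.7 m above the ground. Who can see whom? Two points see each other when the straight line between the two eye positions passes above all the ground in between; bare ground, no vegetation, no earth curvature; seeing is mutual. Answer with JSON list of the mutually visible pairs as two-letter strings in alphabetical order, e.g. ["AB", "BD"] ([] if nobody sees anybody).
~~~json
["BC", "CD"]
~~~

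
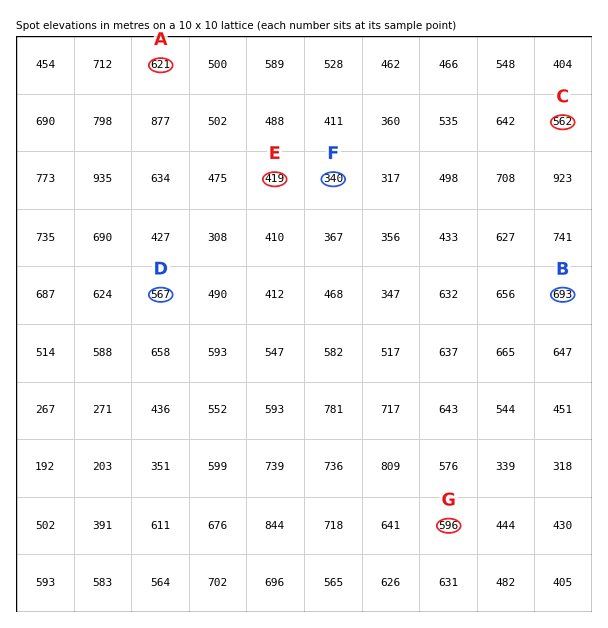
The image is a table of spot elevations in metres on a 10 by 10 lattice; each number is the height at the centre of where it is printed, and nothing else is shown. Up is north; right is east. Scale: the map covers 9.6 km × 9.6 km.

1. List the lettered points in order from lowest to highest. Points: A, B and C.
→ C A B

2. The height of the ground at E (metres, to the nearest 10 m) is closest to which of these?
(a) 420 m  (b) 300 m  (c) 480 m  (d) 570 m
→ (a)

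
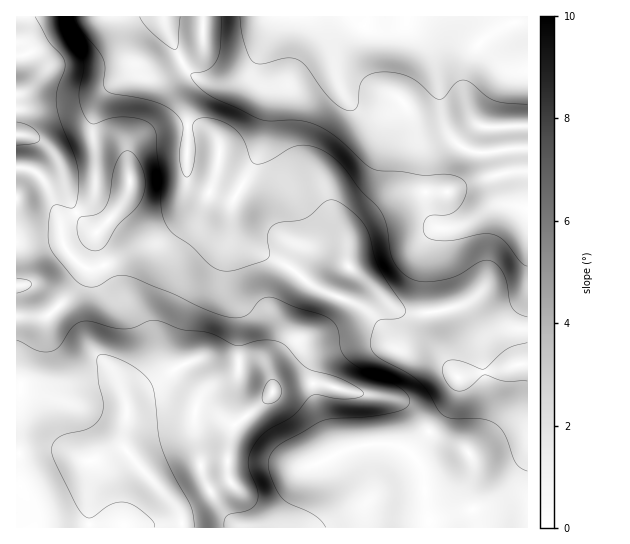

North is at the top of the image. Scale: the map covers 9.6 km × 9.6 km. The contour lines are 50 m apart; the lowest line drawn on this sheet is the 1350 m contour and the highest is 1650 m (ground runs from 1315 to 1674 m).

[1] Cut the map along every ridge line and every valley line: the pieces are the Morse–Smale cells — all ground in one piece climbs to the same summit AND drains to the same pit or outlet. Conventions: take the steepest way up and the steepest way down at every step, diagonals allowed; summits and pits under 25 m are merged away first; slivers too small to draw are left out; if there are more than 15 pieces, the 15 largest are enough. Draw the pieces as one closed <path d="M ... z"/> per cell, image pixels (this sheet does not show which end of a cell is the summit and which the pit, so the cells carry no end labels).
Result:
<path d="M527 16l-119 1 0 8 16 18 9 18 6 22 4 42-15 24-3 12 2 45 6 17 7 6-7 4-5 13 0 51 5 36 12 26 7 10-18-13-33-5-19-7-27 1-29 11-6 5-5 9-2 21 8 30 14 33-14 9-12 4-19 0-16-4-28-2-36 0-8 3-2-2-5-32 0-17 6-18 8-7 25-12 5-6 0-55-11-30 3-74 2-12 20-33 11-27 4-40-11-24 0-12 15-41 4-5-112 0 5 20 15 29-26 10-32 1-12 7-10 10-11 24-1 13 4 27 0 24-1 11-4 8-9 8-21 15-12-34-9-15-14-7-10 1 1 359 511-1z"/><path d="M407 16l-6 9-16 4-19-2-12-11-77 0-4 3-16 44 0 12 11 24-4 40-11 27-20 33-1 20 4 14 11 12 42 22 29 22 39 15 10 7 12 11 15 25 13 5 27 4 15 11-16-34-5-36 0-51 5-13 7-4-7-6-6-17-2-45 3-12 15-24-3-31-7-33-9-18-16-18z"/><path d="M231 211l-3 36 0 38 11 30 0 55-9 9-21 9-8 7-4 8-2 10 0 17 5 32 3 2 7-3 36 0 28 2 16 4 19 0 12-4 14-9-14-33-8-30 0-17 7-13 17-10 18-6 27-1 14 3-4-2-13-23-12-11-10-7-39-15-29-22-42-22-12-15z"/><path d="M163 16l-64 0-34 15-39 24-10 2 0 110 14 2 10 6 9 15 12 34 21-15 9-8 4-8 1-35-4-29 5-23 7-12 10-10 12-7 32-1 26-10-15-29z"/><path d="M98 16l-81 0-1 39 10 0 39-24z"/><path d="M406 16l-51 1 11 10 19 2 16-4 6-6z"/>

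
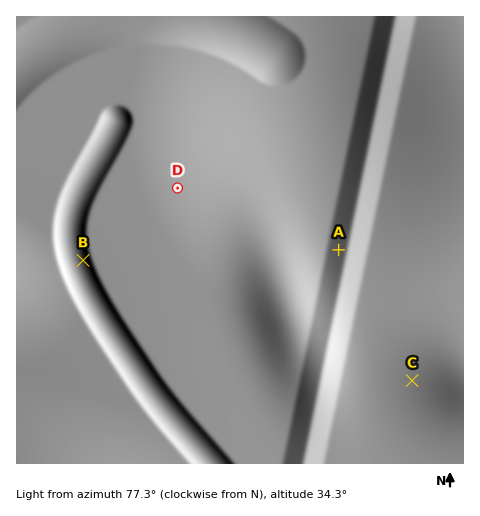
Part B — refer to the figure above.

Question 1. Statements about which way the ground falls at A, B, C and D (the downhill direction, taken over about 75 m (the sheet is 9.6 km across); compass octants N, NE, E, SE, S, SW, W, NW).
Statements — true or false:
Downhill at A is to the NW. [true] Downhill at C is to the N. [false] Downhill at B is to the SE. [false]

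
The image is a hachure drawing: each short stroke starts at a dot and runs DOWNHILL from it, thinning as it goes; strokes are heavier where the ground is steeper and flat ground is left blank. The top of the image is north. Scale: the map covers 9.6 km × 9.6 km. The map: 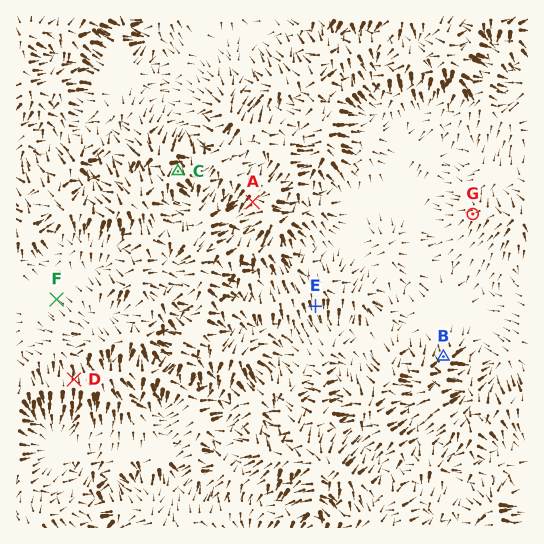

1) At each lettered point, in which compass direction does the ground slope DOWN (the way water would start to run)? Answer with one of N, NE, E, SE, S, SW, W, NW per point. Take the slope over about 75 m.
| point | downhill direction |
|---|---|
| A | SW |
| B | NW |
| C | N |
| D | N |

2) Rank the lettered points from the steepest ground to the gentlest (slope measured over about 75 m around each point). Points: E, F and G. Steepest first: E G F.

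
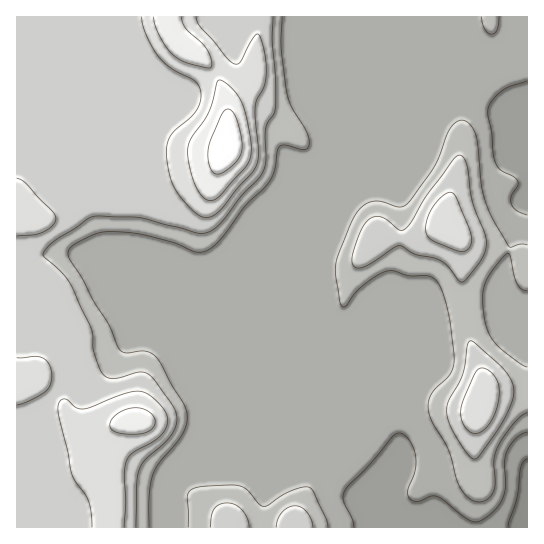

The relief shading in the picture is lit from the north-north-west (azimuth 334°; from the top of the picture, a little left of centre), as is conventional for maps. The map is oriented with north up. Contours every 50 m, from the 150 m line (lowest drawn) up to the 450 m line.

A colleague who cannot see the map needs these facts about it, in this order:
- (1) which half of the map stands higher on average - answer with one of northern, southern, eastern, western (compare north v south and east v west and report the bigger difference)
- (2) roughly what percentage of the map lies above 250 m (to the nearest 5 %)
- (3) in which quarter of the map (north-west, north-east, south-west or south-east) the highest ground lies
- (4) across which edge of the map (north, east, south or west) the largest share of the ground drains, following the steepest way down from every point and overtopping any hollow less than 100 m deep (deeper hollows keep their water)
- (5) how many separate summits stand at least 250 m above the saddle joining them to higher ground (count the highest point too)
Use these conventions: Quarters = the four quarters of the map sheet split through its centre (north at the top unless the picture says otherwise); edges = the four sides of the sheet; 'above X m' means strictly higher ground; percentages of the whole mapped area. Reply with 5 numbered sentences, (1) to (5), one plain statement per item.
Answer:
(1) Taken as a whole, the western half is higher than the eastern.
(2) Roughly 50 % of the ground is higher than 250 m.
(3) Look to the north-west quarter for the highest ground.
(4) The largest share of the runoff leaves by the southern edge.
(5) 1 summit rises at least 250 m above its surroundings.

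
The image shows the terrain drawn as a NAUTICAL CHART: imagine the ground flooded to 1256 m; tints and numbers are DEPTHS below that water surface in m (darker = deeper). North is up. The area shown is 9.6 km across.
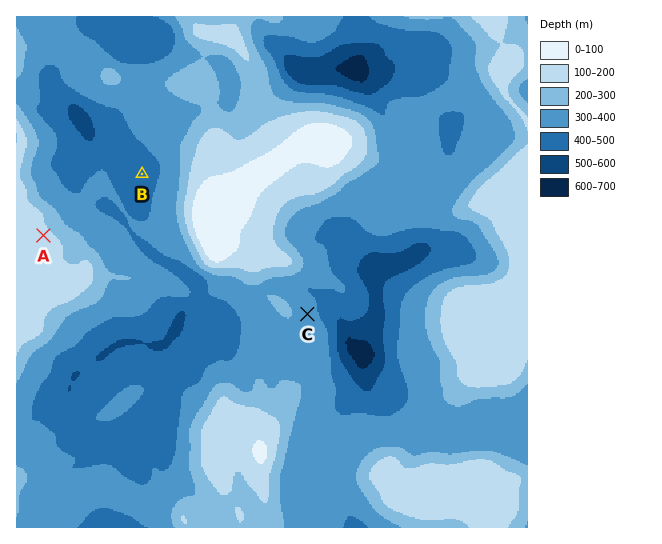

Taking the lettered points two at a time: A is higher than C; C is higher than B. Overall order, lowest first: B C A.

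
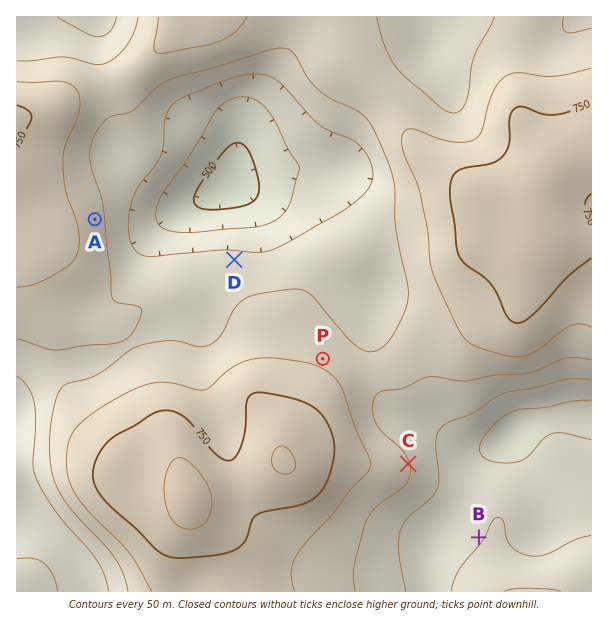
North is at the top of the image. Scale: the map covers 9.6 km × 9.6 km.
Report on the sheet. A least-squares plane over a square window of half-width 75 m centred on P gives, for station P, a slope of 5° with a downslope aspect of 31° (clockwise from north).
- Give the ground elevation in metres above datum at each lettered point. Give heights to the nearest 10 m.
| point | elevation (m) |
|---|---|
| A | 670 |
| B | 600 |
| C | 650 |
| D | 610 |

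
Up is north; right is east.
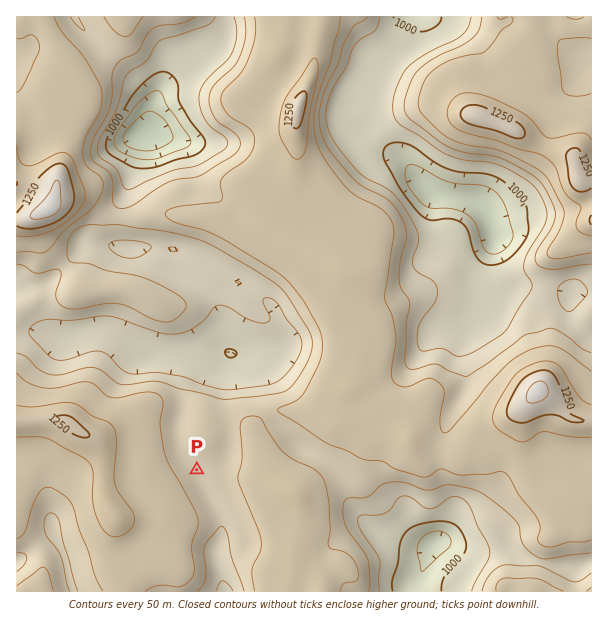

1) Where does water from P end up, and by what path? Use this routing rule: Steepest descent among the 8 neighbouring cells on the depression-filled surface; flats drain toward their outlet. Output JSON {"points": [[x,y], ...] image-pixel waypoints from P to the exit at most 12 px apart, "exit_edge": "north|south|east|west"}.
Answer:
{"points": [[197, 470], [201, 482], [207, 494], [215, 506], [219, 518], [221, 530], [219, 542], [216, 554], [218, 566], [221, 578], [224, 590], [224, 591]], "exit_edge": "south"}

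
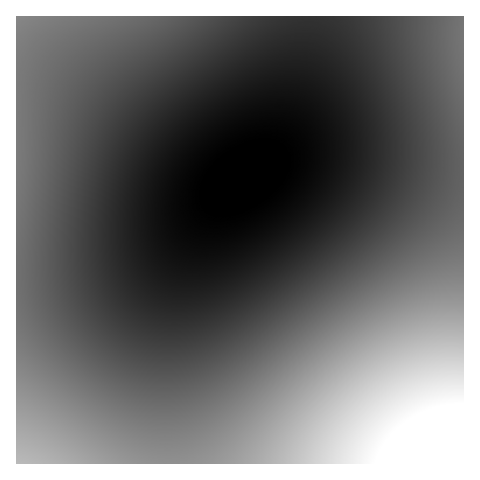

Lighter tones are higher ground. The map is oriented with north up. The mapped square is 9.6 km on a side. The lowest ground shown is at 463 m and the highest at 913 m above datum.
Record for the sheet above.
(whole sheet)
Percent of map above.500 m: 88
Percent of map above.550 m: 68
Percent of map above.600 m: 47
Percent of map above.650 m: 25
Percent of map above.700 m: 14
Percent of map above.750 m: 8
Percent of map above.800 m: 4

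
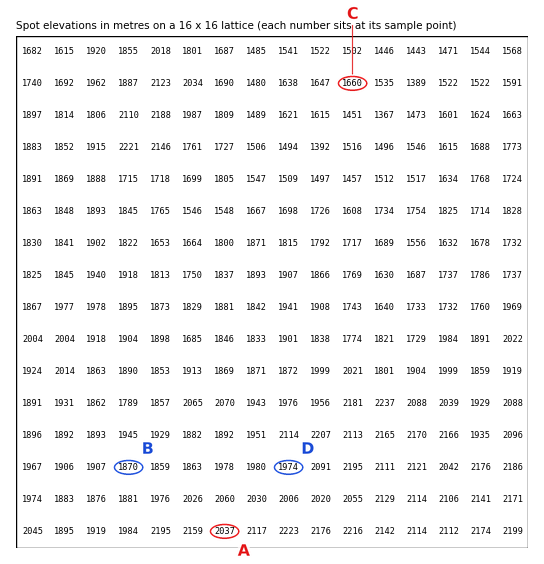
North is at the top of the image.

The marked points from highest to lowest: A D B C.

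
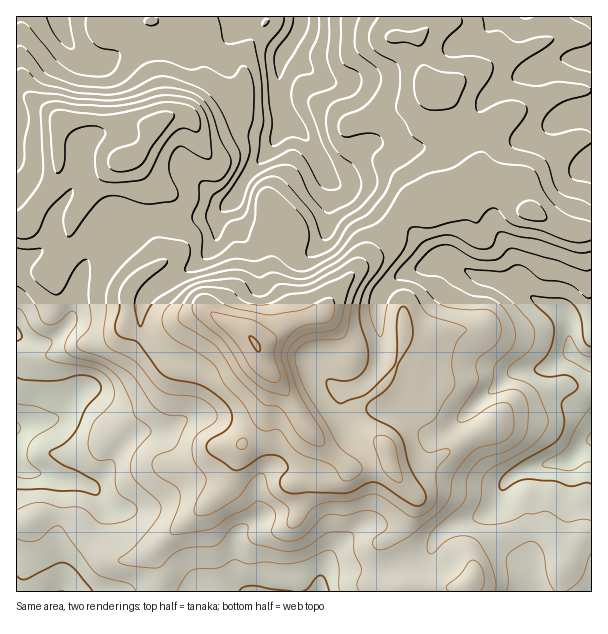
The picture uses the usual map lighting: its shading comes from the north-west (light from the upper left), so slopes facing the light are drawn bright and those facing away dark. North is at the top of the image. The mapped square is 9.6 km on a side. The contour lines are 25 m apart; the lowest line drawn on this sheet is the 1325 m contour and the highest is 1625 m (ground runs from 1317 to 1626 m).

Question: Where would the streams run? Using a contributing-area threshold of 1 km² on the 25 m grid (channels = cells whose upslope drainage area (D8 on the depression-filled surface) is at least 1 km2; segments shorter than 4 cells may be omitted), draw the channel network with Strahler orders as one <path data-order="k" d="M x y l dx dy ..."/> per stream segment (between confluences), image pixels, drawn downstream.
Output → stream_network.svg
<path data-order="1" d="M212 591l33 0"/><path data-order="2" d="M245 591l12 0"/><path data-order="1" d="M327 558l-3 6 0 3-1 2 0 6-2 1 0 15-1 0"/><path data-order="1" d="M437 537l9-9 9-4 3 0 6-3 4 0 2-2 4 0 12-6 12-12 5-15 10-10"/><path data-order="1" d="M134 507l-3 2-20 0-15-15 0-2-6-6-3-1"/><path data-order="2" d="M87 485l-3-2-4 0-2-1-4 0-2-2-10 0-2-1-3 0-6-3-4 0-2-2-9 0-1-1-5 0-6-3-6-6 0-3-1-2 0-36"/><path data-order="1" d="M260 480l0 3-2 2 0 34-10 6-11 11-1 3 0 43 9 9"/><path data-order="2" d="M513 476l15-8 5 0 1-1 5 0 1-2 5 0 1-1 6 0 2-2 10 0 6-3 18-18 3 0 0-1"/><path data-order="1" d="M438 435l6-3 6-6 2 0 33-31 1 0 5-5 1 0 17-16 9-2 1-1 21 0 2-2"/><path data-order="1" d="M191 417l-8 3-6 6-1 0-6 5-29 0-6 3-21 21-6 12-18 18-3 0"/><path data-order="1" d="M83 390l-29 29-3 0-1 1-9 0-2 2-9 0-6 3-6 0-1-2"/><path data-order="2" d="M347 389l4 0 2-2 3 0 6-3 13-13 2-3 1-9 2-2 0-33-2-1 0-24 5-9 12-12 1 0 3-3 3 0 5-3 4 0 2-2 9-1 9-5 3-3 3-1 4 0 2-2 6 0 3 3 6 3 4 5 5 1 3 3 6 3 12 2 1 1 5 0 1 2 3 0 6 3 8 0 1 1 3 0 8 6 1 0 8 8 15 7 3 0 9 5 7 7 2 3 0 29 3 1 6 6"/><path data-order="1" d="M326 377l12 12 9 0"/><path data-order="1" d="M524 369l18 0"/><path data-order="2" d="M542 369l3 0 6-3 15-12 4 0 3 3 5 0"/><path data-order="3" d="M578 357l3 3 6 3 4 0 0 2"/><path data-order="1" d="M182 272l4-2 3-3 6-3 18-18 2-6 1-1 0-20 2-3 12-12 1-7 5-5"/><path data-order="1" d="M93 251l-3 3-6 10 0 3-1 2 0 3-3 6-2 10-1 2 0 7-2 2-1 15-5 9-18 18-3 1-16 0-12-6-3 0 0-1"/><path data-order="1" d="M251 249l0-1-6-6-3-6 0-14-6-12 0-18"/><path data-order="1" d="M324 237l2-1 0-9 1-2 0-48-1-1-2-6"/><path data-order="2" d="M236 192l1-4 8-8 0-1 4-5 0-1 18-18 0-2 6-7 5-11 6-7 0-8-2-1 0-3"/><path data-order="1" d="M78 171l-1 9-6 12-11 12-7 14-2 16-4 9-12 12-6 2-2 1-10 2 0 1"/><path data-order="2" d="M324 170l-18-32-24-22"/><path data-order="1" d="M389 149l-9-5-14 0-28 29-11 0-3-3"/><path data-order="1" d="M17 120l0-4"/><path data-order="1" d="M563 117l6-3 3 0 1-1 5 0 1-2 12 0 0-1"/><path data-order="3" d="M282 116l-1-3 0-9-2-2 0-39 2-1 1-11 6-6"/><path data-order="1" d="M501 87l9-7 9-5 3 0 9-4 3-3 9-5 3 0 2-1 4 0 2-2 7 0 2-1 28 0"/><path data-order="1" d="M333 83l-3 0-6-3-3-3-10-6-5-5-1 0-15-15-2 0 0-6"/><path data-order="1" d="M95 62l-5 0-3-3-1 0-18-17 0-1-5-6 0-3-3-5 0-4-3-6"/><path data-order="3" d="M288 45l5-4 7-14 0-10"/><path data-order="1" d="M237 26l0-5 2-1 0-3 1 0"/><path data-order="1" d="M492 21l0-4 33 0"/>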